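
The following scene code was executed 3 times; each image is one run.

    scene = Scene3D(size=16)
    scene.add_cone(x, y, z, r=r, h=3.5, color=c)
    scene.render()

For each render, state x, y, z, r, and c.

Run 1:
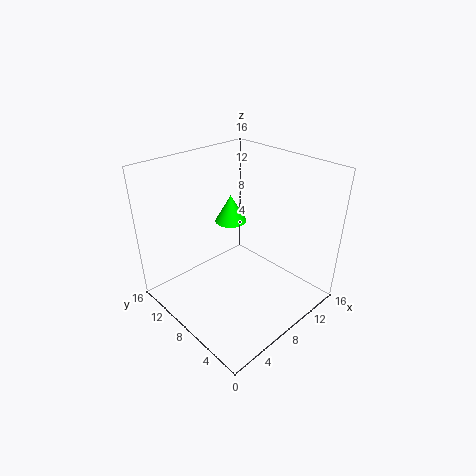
x = 11.5
y = 13
z = 7
r = 2
c = 'lime'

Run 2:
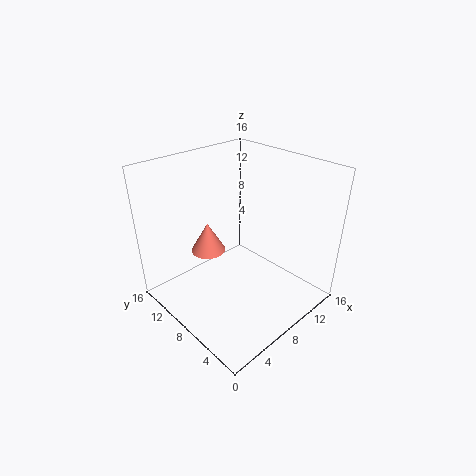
x = 6.5
y = 11.5
z = 5.5
r = 2
c = 'salmon'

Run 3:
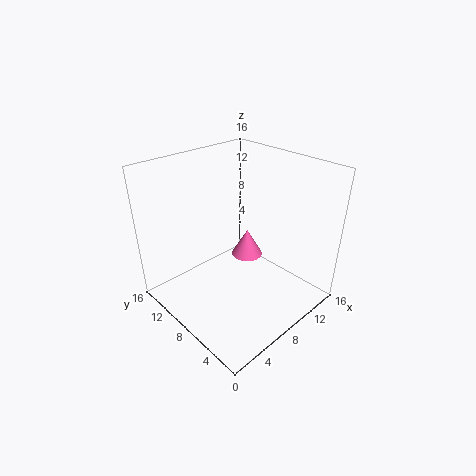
x = 12.5
y = 11
z = 2.5
r = 2
c = 'hotpink'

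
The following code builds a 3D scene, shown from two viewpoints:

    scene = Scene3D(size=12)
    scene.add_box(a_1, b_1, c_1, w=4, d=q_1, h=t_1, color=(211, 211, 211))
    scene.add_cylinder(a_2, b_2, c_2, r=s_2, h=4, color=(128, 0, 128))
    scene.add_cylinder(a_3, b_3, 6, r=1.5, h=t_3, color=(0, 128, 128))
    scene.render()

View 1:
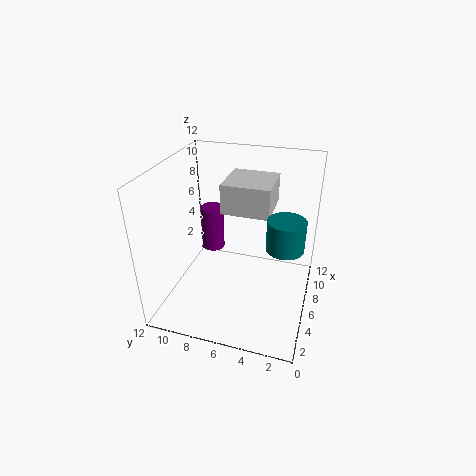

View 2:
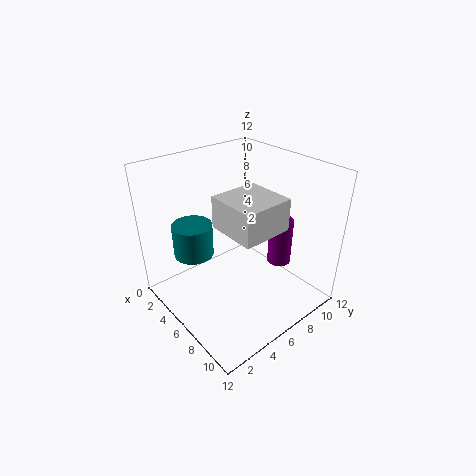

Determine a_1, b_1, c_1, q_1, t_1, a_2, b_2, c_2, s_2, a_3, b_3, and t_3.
a_1 = 6
b_1 = 3.5
c_1 = 8
q_1 = 4
t_1 = 2.5
a_2 = 8
b_2 = 9
c_2 = 3.5
s_2 = 1
a_3 = 5.5
b_3 = 2
t_3 = 2.5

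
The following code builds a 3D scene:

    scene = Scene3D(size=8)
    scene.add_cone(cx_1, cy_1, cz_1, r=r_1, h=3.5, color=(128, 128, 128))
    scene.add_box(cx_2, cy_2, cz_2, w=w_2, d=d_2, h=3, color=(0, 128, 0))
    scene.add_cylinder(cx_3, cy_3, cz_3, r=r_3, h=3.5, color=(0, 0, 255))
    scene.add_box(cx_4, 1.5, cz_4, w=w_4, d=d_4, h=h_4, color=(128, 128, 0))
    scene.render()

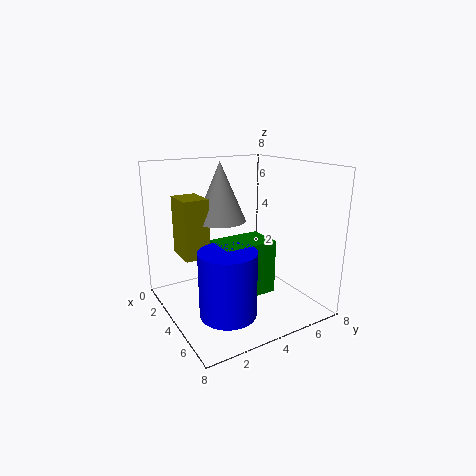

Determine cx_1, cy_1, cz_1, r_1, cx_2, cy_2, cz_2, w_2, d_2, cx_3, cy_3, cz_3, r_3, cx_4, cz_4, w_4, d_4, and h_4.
cx_1 = 2; cy_1 = 4; cz_1 = 4.5; r_1 = 1.5; cx_2 = 3.5; cy_2 = 2.5; cz_2 = 1; w_2 = 2; d_2 = 3; cx_3 = 5.5; cy_3 = 2.5; cz_3 = 0.5; r_3 = 1.5; cx_4 = 0.5; cz_4 = 2.5; w_4 = 2; d_4 = 1.5; h_4 = 3.5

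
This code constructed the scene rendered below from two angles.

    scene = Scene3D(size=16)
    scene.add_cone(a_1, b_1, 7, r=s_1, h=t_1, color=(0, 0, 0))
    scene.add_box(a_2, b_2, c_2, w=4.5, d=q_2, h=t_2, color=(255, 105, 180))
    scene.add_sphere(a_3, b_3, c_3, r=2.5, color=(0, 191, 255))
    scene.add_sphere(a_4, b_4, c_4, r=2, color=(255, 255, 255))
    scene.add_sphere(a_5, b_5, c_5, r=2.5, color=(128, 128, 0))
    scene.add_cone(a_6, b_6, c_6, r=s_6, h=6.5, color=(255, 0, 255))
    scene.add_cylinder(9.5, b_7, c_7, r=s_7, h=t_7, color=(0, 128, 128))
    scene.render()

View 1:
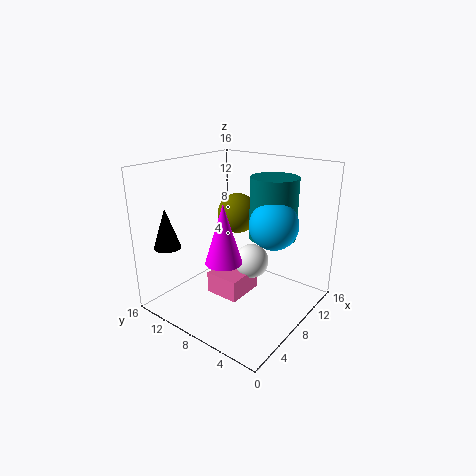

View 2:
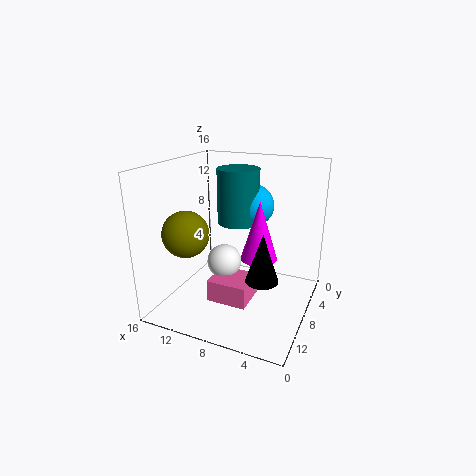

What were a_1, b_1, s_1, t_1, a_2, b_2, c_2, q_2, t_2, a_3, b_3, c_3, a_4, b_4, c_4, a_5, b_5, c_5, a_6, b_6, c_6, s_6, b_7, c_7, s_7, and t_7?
a_1 = 3; b_1 = 14; s_1 = 1.5; t_1 = 4.5; a_2 = 6; b_2 = 7; c_2 = 1; q_2 = 4; t_2 = 2.5; a_3 = 8; b_3 = 3.5; c_3 = 10.5; a_4 = 10; b_4 = 7.5; c_4 = 4.5; a_5 = 12.5; b_5 = 11.5; c_5 = 9; a_6 = 5.5; b_6 = 8; c_6 = 6; s_6 = 2; b_7 = 4.5; c_7 = 8.5; s_7 = 2.5; t_7 = 6.5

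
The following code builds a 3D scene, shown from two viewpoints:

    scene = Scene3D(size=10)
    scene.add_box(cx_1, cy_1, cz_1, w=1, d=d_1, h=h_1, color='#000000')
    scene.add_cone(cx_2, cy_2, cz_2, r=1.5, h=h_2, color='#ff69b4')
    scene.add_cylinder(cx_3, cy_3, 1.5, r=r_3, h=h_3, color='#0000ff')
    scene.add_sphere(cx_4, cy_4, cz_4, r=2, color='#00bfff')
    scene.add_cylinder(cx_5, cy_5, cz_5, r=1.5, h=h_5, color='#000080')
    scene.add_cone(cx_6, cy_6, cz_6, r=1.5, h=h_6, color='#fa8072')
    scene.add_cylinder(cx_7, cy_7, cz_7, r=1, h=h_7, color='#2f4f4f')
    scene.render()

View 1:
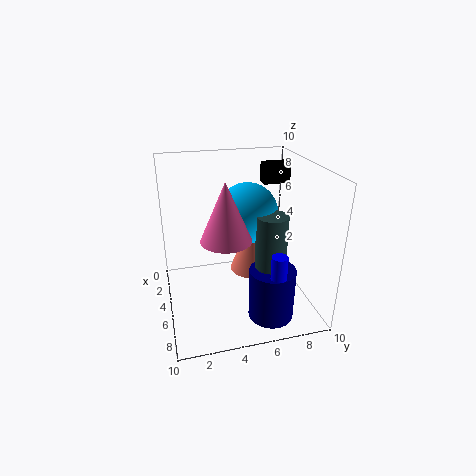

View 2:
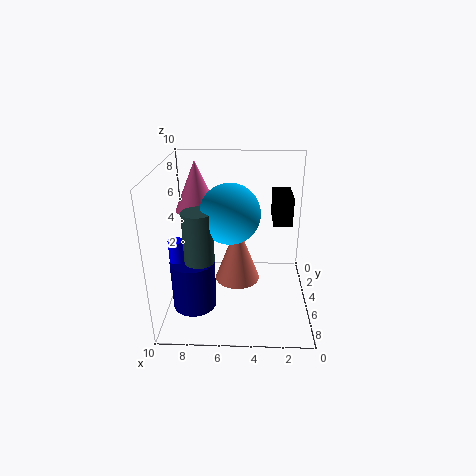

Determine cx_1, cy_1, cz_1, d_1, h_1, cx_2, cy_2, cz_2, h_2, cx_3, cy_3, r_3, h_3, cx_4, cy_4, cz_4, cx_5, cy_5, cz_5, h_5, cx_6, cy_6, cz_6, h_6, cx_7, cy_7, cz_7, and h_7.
cx_1 = 2
cy_1 = 7.5
cz_1 = 8
d_1 = 2
h_1 = 1.5
cx_2 = 8
cy_2 = 3.5
cz_2 = 6.5
h_2 = 3.5
cx_3 = 9
cy_3 = 6.5
r_3 = 0.5
h_3 = 4
cx_4 = 5.5
cy_4 = 5.5
cz_4 = 7
cx_5 = 8
cy_5 = 6.5
cz_5 = 0.5
h_5 = 3.5
cx_6 = 5
cy_6 = 6
cz_6 = 2.5
h_6 = 4
cx_7 = 7.5
cy_7 = 6.5
cz_7 = 3
h_7 = 4.5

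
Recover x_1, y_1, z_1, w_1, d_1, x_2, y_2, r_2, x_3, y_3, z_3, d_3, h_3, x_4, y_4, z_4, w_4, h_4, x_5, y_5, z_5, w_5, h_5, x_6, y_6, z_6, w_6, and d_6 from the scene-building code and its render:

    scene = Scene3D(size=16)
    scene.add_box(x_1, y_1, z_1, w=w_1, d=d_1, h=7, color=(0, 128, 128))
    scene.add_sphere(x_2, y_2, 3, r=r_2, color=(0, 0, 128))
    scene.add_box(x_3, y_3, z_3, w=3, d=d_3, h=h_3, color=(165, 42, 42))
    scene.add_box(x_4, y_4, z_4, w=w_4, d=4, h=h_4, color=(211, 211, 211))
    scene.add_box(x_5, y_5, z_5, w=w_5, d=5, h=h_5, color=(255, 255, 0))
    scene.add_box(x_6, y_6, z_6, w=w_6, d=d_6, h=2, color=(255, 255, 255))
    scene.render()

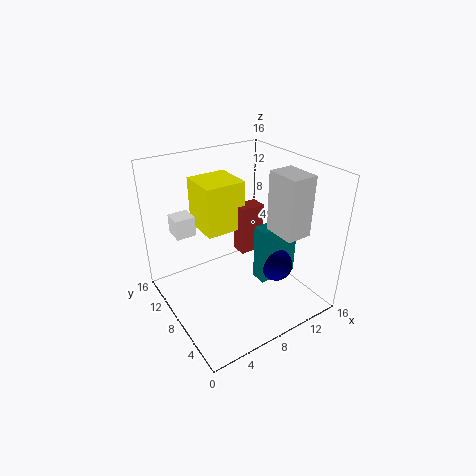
x_1 = 11
y_1 = 7
z_1 = 1
w_1 = 5
d_1 = 2
x_2 = 13
y_2 = 7
r_2 = 2
x_3 = 10
y_3 = 10
z_3 = 4
d_3 = 2
h_3 = 6
x_4 = 12
y_4 = 4
z_4 = 8
w_4 = 3
h_4 = 7
x_5 = 6
y_5 = 11
z_5 = 7
w_5 = 5
h_5 = 6
x_6 = 1
y_6 = 8
z_6 = 10
w_6 = 2
d_6 = 2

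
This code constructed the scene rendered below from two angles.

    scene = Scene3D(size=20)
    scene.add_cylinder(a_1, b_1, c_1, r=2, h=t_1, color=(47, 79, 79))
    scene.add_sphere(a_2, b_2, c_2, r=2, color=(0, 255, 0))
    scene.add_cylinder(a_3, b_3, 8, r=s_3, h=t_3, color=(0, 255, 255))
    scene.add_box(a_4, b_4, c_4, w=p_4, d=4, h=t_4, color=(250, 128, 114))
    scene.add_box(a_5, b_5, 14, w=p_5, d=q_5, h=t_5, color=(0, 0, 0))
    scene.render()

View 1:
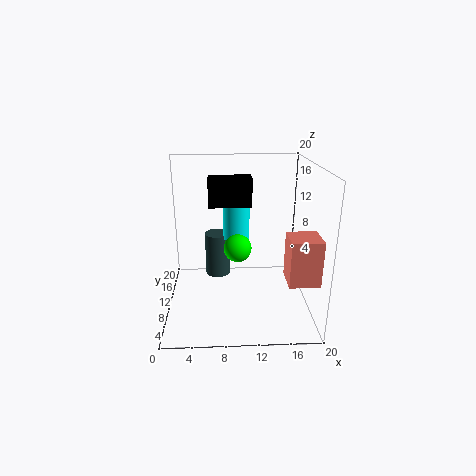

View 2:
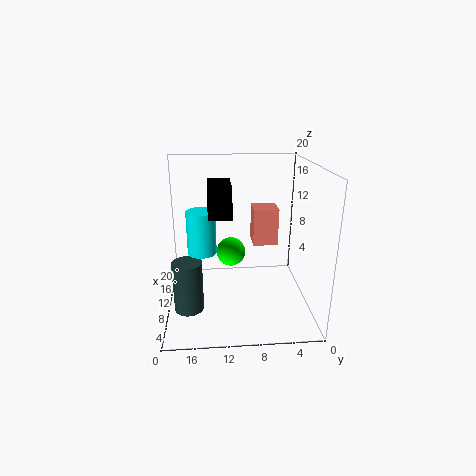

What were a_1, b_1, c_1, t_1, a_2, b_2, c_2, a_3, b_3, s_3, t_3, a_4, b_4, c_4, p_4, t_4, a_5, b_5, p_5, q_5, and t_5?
a_1 = 7; b_1 = 17; c_1 = 1; t_1 = 7; a_2 = 10; b_2 = 11; c_2 = 8; a_3 = 10; b_3 = 15; s_3 = 2; t_3 = 6; a_4 = 16; b_4 = 3; c_4 = 6; p_4 = 4; t_4 = 6; a_5 = 6; b_5 = 11; p_5 = 6; q_5 = 3; t_5 = 4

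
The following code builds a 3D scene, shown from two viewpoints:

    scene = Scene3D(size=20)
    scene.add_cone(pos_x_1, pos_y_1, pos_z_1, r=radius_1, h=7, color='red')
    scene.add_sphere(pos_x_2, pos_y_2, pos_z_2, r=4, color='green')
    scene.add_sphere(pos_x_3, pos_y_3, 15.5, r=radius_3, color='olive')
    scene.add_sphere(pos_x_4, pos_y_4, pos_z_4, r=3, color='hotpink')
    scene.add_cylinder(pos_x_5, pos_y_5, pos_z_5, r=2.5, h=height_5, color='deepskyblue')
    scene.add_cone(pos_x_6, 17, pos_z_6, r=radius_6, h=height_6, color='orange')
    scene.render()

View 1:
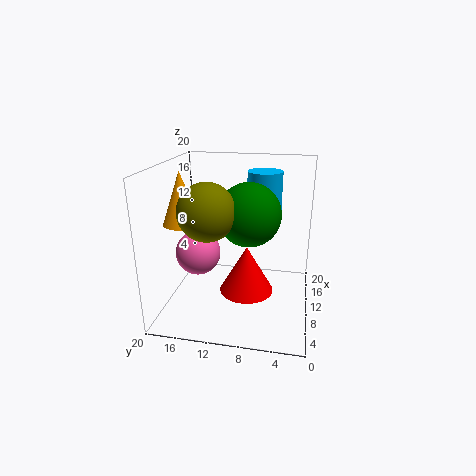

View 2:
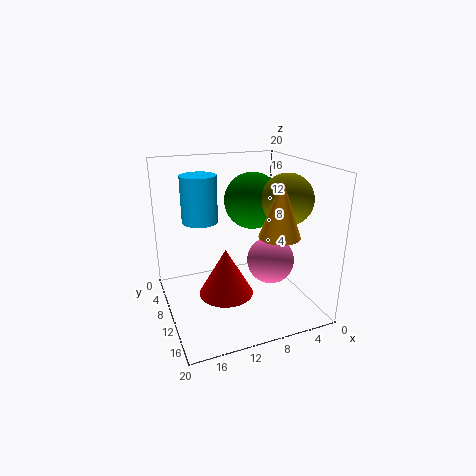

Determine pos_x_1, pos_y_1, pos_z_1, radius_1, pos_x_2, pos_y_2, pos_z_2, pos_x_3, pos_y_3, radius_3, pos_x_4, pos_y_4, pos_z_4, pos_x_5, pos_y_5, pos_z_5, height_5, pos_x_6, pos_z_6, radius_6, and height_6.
pos_x_1 = 11.5; pos_y_1 = 9; pos_z_1 = 1; radius_1 = 4; pos_x_2 = 7; pos_y_2 = 8; pos_z_2 = 14.5; pos_x_3 = 4; pos_y_3 = 12.5; radius_3 = 3.5; pos_x_4 = 7.5; pos_y_4 = 15; pos_z_4 = 8.5; pos_x_5 = 14.5; pos_y_5 = 7; pos_z_5 = 12; height_5 = 6.5; pos_x_6 = 7.5; pos_z_6 = 12.5; radius_6 = 2.5; height_6 = 7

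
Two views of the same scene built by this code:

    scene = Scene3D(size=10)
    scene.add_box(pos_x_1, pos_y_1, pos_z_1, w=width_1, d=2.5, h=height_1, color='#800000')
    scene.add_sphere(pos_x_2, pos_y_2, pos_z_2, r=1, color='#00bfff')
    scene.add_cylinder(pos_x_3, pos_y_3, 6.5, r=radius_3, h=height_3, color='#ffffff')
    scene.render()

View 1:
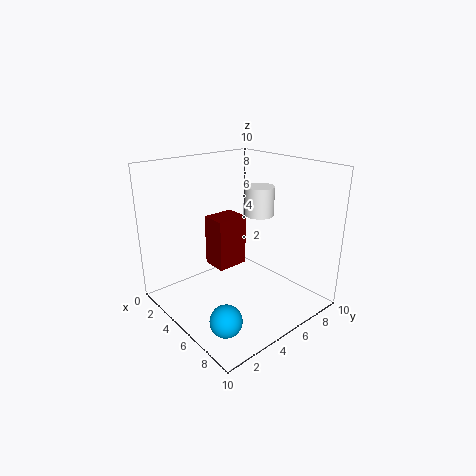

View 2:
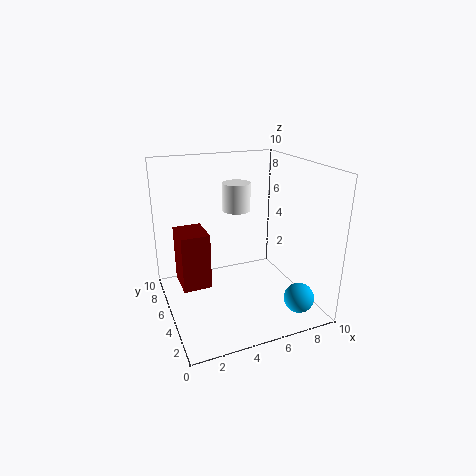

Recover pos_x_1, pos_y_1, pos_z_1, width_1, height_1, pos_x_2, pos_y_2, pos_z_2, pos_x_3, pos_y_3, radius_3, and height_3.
pos_x_1 = 1; pos_y_1 = 5; pos_z_1 = 1.5; width_1 = 2; height_1 = 4; pos_x_2 = 8; pos_y_2 = 1.5; pos_z_2 = 1.5; pos_x_3 = 5.5; pos_y_3 = 6.5; radius_3 = 1; height_3 = 2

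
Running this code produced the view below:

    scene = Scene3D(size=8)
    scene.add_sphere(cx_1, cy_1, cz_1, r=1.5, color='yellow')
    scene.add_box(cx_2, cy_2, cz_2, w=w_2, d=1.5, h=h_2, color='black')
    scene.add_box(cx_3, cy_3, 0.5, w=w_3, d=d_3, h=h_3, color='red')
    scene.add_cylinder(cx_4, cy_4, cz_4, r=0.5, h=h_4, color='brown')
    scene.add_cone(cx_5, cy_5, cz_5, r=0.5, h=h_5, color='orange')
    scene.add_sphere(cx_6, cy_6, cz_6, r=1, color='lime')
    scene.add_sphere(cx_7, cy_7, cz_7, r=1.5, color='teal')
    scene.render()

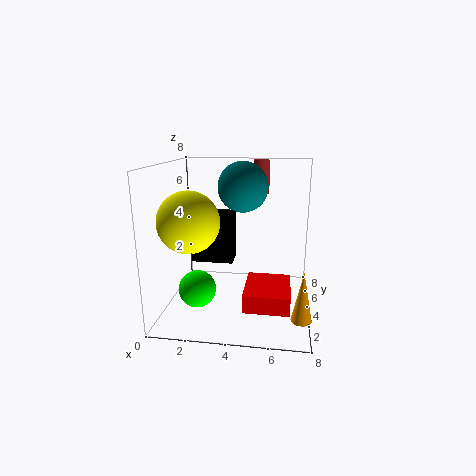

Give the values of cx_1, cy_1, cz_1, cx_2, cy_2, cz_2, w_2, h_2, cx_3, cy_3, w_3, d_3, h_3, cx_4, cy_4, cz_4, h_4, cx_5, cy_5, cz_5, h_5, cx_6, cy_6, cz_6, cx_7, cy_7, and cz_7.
cx_1 = 2; cy_1 = 1.5; cz_1 = 5.5; cx_2 = 1; cy_2 = 5; cz_2 = 2; w_2 = 2.5; h_2 = 3; cx_3 = 4.5; cy_3 = 2; w_3 = 2.5; d_3 = 3; h_3 = 1; cx_4 = 5; cy_4 = 7; cz_4 = 6; h_4 = 2; cx_5 = 7.5; cy_5 = 1; cz_5 = 1; h_5 = 2.5; cx_6 = 2; cy_6 = 2.5; cz_6 = 1.5; cx_7 = 4; cy_7 = 6; cz_7 = 6.5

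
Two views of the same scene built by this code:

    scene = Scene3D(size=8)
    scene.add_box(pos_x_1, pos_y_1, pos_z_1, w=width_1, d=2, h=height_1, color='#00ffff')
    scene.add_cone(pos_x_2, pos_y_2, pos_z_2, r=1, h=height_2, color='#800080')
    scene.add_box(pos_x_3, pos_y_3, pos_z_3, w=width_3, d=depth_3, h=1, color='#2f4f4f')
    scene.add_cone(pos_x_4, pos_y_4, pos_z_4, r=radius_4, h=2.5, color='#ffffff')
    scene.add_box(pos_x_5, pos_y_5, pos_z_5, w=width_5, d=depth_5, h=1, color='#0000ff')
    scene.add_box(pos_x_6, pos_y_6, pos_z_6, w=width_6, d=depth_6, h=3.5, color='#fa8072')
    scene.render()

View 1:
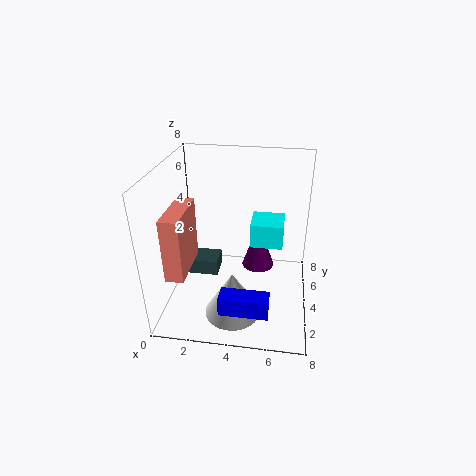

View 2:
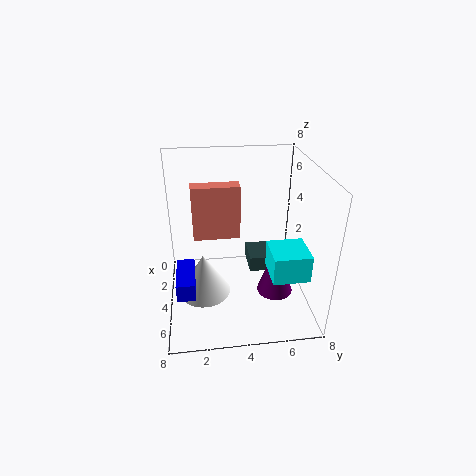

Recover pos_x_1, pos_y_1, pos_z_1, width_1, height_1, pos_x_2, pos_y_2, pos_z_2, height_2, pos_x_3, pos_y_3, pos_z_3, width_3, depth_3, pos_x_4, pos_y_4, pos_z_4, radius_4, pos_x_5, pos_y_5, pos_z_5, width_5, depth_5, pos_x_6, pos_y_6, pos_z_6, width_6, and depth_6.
pos_x_1 = 4.5, pos_y_1 = 5.5, pos_z_1 = 2.5, width_1 = 2, height_1 = 1.5, pos_x_2 = 5, pos_y_2 = 6, pos_z_2 = 1, height_2 = 3, pos_x_3 = 0.5, pos_y_3 = 5, pos_z_3 = 0.5, width_3 = 2, depth_3 = 1.5, pos_x_4 = 4, pos_y_4 = 2, pos_z_4 = 0.5, radius_4 = 1.5, pos_x_5 = 3.5, pos_y_5 = 0.5, pos_z_5 = 1.5, width_5 = 2.5, depth_5 = 1, pos_x_6 = 0.5, pos_y_6 = 1.5, pos_z_6 = 2.5, width_6 = 1, depth_6 = 3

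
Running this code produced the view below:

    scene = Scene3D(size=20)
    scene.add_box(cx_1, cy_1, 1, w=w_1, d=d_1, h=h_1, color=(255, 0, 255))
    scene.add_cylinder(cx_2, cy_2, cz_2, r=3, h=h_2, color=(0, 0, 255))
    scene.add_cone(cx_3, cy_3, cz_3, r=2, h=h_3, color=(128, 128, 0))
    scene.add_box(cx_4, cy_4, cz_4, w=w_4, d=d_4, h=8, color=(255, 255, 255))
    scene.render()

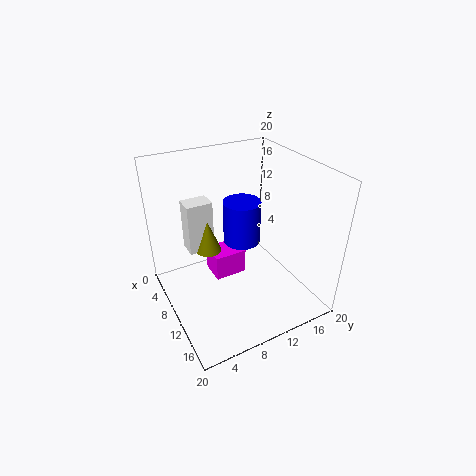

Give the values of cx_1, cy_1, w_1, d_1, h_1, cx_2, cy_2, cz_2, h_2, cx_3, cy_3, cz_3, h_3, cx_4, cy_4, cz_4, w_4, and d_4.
cx_1 = 3; cy_1 = 8; w_1 = 4; d_1 = 5; h_1 = 4; cx_2 = 4; cy_2 = 14; cz_2 = 5; h_2 = 7; cx_3 = 4; cy_3 = 8; cz_3 = 5; h_3 = 5; cx_4 = 1; cy_4 = 5; cz_4 = 5; w_4 = 3; d_4 = 4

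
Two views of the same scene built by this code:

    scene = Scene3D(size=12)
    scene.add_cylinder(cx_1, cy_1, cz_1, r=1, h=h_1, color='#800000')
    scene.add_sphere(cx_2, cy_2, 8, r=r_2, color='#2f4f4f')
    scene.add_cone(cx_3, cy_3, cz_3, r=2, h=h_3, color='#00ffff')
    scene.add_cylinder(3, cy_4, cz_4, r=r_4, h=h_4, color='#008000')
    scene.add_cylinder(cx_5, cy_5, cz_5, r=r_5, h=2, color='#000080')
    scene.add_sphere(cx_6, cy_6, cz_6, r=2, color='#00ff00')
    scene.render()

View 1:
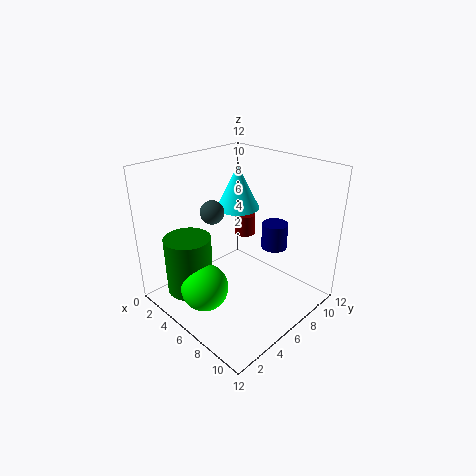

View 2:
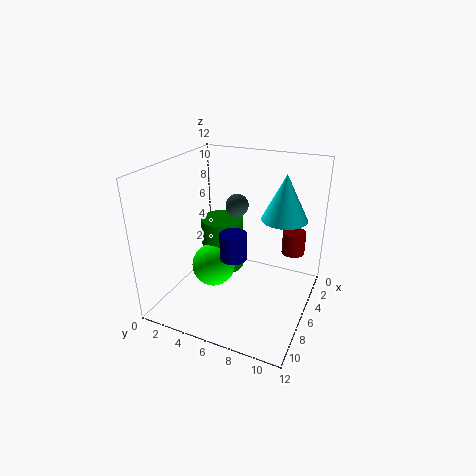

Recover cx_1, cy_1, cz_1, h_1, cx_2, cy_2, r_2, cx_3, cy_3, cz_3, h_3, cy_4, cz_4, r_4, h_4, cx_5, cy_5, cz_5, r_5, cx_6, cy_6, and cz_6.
cx_1 = 3
cy_1 = 10
cz_1 = 4
h_1 = 2
cx_2 = 4
cy_2 = 5
r_2 = 1
cx_3 = 3
cy_3 = 9
cz_3 = 7
h_3 = 4
cy_4 = 3
cz_4 = 1
r_4 = 2
h_4 = 5
cx_5 = 9
cy_5 = 7
cz_5 = 6
r_5 = 1
cx_6 = 5
cy_6 = 3
cz_6 = 2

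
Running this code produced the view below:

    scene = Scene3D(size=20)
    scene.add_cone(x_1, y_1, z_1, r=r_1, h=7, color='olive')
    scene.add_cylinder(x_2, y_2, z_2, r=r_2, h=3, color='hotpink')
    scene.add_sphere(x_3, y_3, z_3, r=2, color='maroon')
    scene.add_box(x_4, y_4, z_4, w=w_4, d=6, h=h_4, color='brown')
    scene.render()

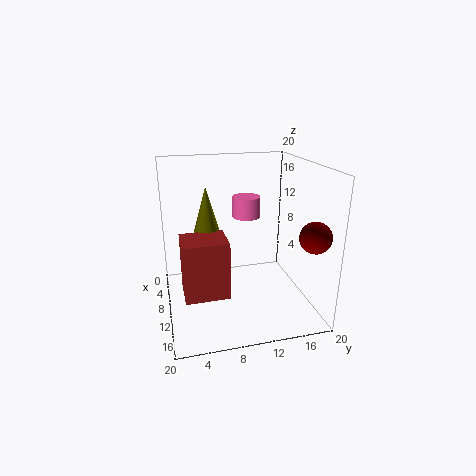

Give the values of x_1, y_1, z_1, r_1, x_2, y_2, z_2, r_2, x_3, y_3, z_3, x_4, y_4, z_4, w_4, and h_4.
x_1 = 8
y_1 = 6
z_1 = 10
r_1 = 2
x_2 = 7
y_2 = 12
z_2 = 12
r_2 = 2
x_3 = 17
y_3 = 18
z_3 = 12
x_4 = 9
y_4 = 2
z_4 = 3
w_4 = 5
h_4 = 8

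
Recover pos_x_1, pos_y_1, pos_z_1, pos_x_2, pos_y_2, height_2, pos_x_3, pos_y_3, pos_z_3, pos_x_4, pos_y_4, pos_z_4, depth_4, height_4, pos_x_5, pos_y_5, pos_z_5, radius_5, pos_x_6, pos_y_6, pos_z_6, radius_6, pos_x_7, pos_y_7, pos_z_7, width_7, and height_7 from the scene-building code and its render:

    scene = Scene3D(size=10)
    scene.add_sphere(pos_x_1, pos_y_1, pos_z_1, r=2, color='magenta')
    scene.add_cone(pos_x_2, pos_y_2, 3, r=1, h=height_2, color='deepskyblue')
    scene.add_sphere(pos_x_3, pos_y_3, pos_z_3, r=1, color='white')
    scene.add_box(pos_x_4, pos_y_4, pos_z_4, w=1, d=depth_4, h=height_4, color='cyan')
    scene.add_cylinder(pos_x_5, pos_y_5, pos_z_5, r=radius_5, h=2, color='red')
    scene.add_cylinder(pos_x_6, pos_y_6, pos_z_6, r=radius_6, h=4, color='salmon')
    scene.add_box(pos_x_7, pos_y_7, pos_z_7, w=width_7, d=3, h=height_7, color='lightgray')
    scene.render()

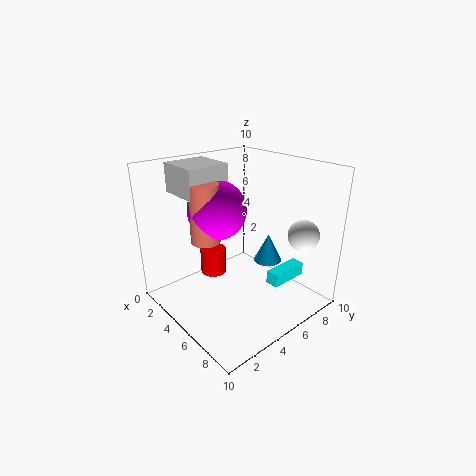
pos_x_1 = 4; pos_y_1 = 4; pos_z_1 = 7; pos_x_2 = 6; pos_y_2 = 7; height_2 = 2; pos_x_3 = 9; pos_y_3 = 7; pos_z_3 = 6; pos_x_4 = 6; pos_y_4 = 7; pos_z_4 = 1; depth_4 = 3; height_4 = 1; pos_x_5 = 2; pos_y_5 = 5; pos_z_5 = 1; radius_5 = 1; pos_x_6 = 4; pos_y_6 = 3; pos_z_6 = 5; radius_6 = 1; pos_x_7 = 1; pos_y_7 = 2; pos_z_7 = 8; width_7 = 3; height_7 = 2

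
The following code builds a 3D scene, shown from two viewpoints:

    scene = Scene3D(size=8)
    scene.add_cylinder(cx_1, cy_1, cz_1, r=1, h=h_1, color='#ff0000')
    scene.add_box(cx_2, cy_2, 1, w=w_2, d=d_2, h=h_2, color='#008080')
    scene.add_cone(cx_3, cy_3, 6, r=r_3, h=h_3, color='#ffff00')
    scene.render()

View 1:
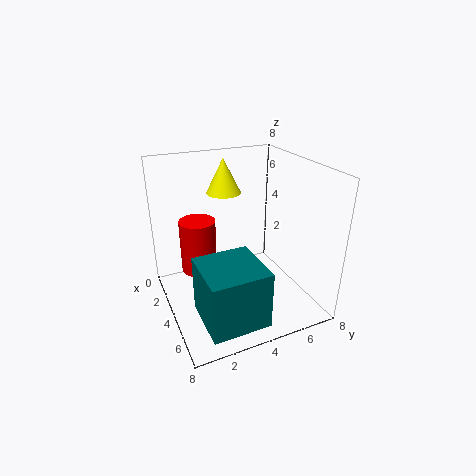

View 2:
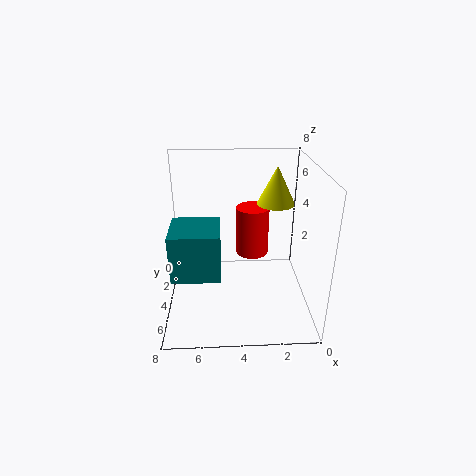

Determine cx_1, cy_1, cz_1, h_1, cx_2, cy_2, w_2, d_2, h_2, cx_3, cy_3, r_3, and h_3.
cx_1 = 3
cy_1 = 2
cz_1 = 2
h_1 = 3
cx_2 = 5
cy_2 = 1
w_2 = 3
d_2 = 3
h_2 = 3
cx_3 = 2
cy_3 = 4
r_3 = 1
h_3 = 2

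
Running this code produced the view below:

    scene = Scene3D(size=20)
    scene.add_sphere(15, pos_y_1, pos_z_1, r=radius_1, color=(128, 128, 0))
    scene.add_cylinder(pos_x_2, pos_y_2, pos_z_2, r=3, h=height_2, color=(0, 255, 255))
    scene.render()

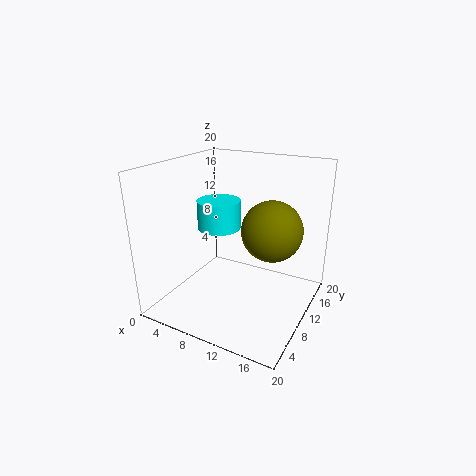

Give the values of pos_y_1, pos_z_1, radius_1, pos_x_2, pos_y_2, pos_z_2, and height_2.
pos_y_1 = 10; pos_z_1 = 12; radius_1 = 4; pos_x_2 = 7; pos_y_2 = 10; pos_z_2 = 11; height_2 = 4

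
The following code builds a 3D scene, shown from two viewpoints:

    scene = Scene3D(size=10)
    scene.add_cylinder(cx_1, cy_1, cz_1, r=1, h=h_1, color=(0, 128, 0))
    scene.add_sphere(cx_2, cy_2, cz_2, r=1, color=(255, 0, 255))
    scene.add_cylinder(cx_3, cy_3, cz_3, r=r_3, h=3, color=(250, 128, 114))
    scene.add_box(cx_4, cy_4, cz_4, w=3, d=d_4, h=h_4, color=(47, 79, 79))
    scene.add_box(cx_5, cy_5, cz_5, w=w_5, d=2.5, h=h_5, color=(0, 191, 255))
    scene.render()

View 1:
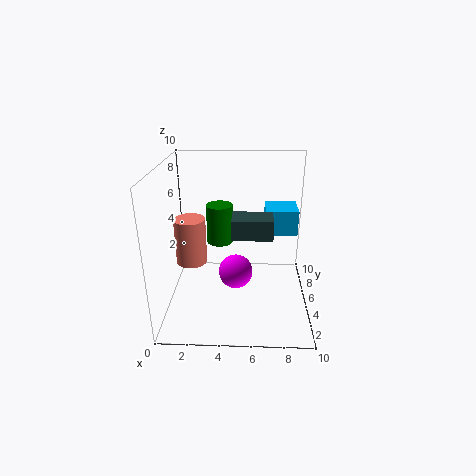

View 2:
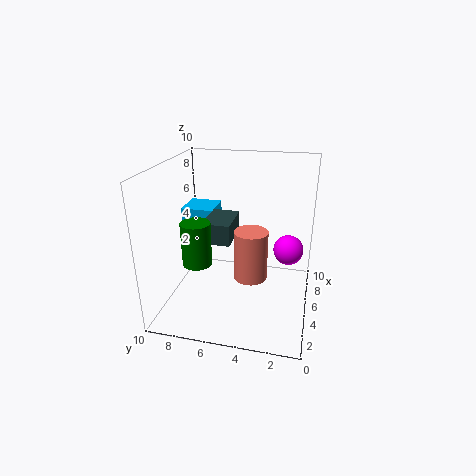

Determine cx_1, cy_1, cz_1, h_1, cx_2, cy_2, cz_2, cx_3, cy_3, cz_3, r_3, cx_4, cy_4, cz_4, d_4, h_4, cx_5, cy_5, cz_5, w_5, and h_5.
cx_1 = 3.5
cy_1 = 7.5
cz_1 = 3.5
h_1 = 3
cx_2 = 5
cy_2 = 1.5
cz_2 = 4.5
cx_3 = 2
cy_3 = 3.5
cz_3 = 4
r_3 = 1
cx_4 = 4.5
cy_4 = 5.5
cz_4 = 4.5
d_4 = 2
h_4 = 1.5
cx_5 = 7
cy_5 = 7.5
cz_5 = 4
w_5 = 2.5
h_5 = 2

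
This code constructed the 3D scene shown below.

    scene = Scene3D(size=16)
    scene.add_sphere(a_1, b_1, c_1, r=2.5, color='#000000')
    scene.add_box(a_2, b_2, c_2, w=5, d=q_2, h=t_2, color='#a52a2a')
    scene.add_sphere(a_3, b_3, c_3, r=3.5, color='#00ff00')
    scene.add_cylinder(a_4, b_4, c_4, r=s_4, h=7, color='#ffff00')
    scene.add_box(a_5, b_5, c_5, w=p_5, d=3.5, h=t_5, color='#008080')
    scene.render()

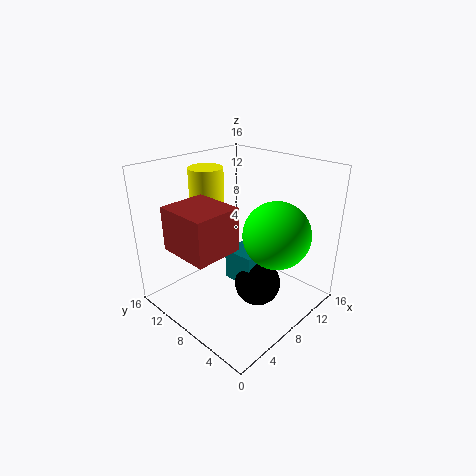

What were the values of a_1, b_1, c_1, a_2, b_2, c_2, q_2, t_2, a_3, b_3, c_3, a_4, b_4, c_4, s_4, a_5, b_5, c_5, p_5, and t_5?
a_1 = 8
b_1 = 5
c_1 = 3.5
a_2 = 0.5
b_2 = 5.5
c_2 = 8.5
q_2 = 5.5
t_2 = 4.5
a_3 = 9
b_3 = 3.5
c_3 = 9.5
a_4 = 8
b_4 = 13
c_4 = 8
s_4 = 2
a_5 = 6.5
b_5 = 5
c_5 = 3.5
p_5 = 3.5
t_5 = 3.5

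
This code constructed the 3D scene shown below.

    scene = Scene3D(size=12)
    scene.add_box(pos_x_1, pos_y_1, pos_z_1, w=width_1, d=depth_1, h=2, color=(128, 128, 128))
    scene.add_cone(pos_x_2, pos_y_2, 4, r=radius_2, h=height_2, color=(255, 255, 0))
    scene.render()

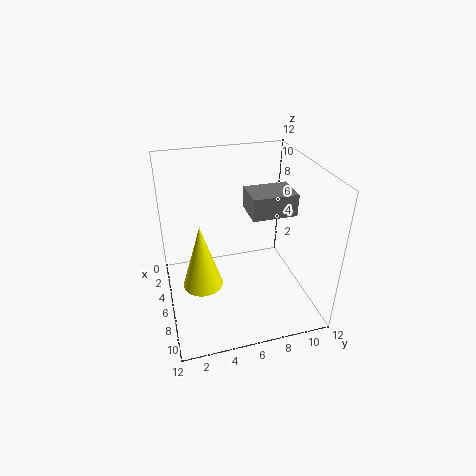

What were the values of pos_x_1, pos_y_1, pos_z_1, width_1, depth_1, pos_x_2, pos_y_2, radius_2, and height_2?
pos_x_1 = 2.5
pos_y_1 = 7.5
pos_z_1 = 7
width_1 = 3
depth_1 = 4
pos_x_2 = 8.5
pos_y_2 = 2.5
radius_2 = 1.5
height_2 = 5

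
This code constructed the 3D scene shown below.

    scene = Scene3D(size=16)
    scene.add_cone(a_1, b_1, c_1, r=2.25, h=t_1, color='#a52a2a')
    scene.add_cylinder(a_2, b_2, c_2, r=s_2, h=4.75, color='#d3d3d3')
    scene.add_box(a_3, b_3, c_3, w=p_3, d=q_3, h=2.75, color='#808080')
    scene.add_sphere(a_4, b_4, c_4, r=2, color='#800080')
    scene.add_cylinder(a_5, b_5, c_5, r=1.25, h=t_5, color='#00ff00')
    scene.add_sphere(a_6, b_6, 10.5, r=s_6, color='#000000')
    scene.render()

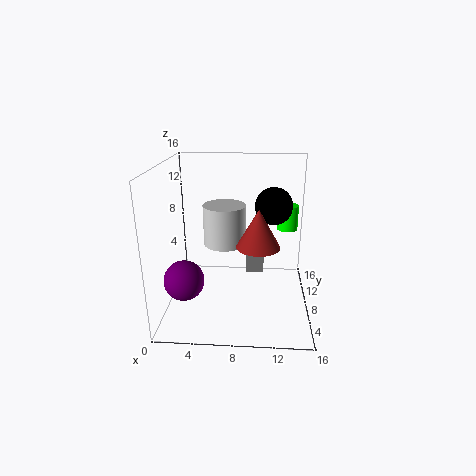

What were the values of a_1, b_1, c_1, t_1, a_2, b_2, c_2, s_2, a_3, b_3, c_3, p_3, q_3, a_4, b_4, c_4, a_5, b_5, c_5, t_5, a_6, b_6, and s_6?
a_1 = 10.25
b_1 = 5.25
c_1 = 8.25
t_1 = 4
a_2 = 6.25
b_2 = 10.5
c_2 = 6.25
s_2 = 2.5
a_3 = 8.75
b_3 = 12
c_3 = 1.5
p_3 = 2.25
q_3 = 3.25
a_4 = 3
b_4 = 2.75
c_4 = 5.5
a_5 = 13.75
b_5 = 12.5
c_5 = 7.5
t_5 = 3
a_6 = 12
b_6 = 12
s_6 = 2.25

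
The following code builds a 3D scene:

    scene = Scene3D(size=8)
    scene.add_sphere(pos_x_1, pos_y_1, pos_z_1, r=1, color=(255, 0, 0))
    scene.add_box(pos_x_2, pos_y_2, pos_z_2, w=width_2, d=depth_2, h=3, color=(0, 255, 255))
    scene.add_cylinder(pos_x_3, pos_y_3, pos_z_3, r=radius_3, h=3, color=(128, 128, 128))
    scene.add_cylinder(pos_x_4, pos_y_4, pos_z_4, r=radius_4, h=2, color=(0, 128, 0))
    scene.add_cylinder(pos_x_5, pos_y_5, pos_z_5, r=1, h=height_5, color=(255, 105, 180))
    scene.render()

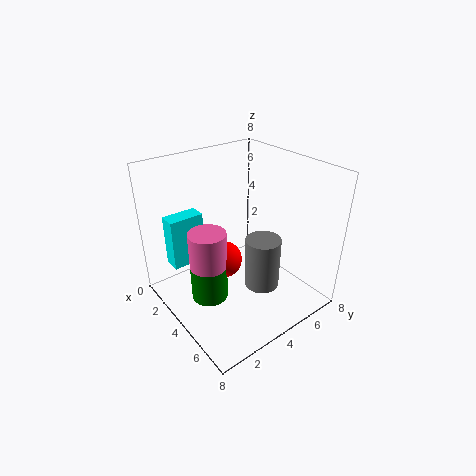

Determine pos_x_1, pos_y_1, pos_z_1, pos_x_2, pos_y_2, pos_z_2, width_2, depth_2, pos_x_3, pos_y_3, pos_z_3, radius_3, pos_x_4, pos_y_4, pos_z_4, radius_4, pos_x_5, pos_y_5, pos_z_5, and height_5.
pos_x_1 = 4, pos_y_1 = 3, pos_z_1 = 3, pos_x_2 = 1, pos_y_2 = 1, pos_z_2 = 2, width_2 = 1, depth_2 = 2, pos_x_3 = 5, pos_y_3 = 5, pos_z_3 = 1, radius_3 = 1, pos_x_4 = 4, pos_y_4 = 2, pos_z_4 = 1, radius_4 = 1, pos_x_5 = 4, pos_y_5 = 2, pos_z_5 = 3, height_5 = 2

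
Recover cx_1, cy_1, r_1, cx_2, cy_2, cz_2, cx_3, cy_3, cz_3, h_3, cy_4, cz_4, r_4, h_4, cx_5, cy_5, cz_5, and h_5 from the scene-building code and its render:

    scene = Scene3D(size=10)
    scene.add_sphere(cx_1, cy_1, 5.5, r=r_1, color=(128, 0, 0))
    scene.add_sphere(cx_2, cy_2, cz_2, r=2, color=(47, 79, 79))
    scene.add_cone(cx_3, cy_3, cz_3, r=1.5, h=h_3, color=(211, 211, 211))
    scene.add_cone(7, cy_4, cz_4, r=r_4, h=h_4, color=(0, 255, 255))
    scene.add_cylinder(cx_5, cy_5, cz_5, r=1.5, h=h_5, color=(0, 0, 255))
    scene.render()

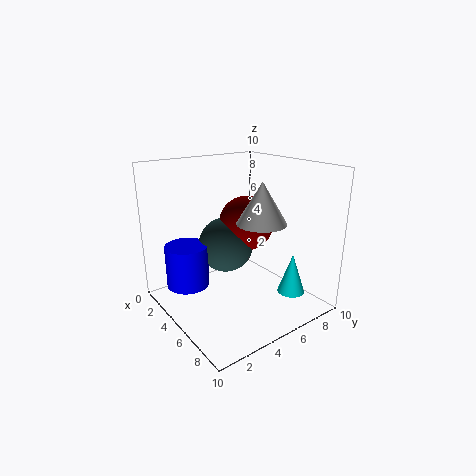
cx_1 = 4
cy_1 = 6.5
r_1 = 2
cx_2 = 3.5
cy_2 = 5
cz_2 = 4
cx_3 = 8
cy_3 = 4.5
cz_3 = 7
h_3 = 2.5
cy_4 = 8.5
cz_4 = 0.5
r_4 = 1
h_4 = 3
cx_5 = 3
cy_5 = 2
cz_5 = 1.5
h_5 = 3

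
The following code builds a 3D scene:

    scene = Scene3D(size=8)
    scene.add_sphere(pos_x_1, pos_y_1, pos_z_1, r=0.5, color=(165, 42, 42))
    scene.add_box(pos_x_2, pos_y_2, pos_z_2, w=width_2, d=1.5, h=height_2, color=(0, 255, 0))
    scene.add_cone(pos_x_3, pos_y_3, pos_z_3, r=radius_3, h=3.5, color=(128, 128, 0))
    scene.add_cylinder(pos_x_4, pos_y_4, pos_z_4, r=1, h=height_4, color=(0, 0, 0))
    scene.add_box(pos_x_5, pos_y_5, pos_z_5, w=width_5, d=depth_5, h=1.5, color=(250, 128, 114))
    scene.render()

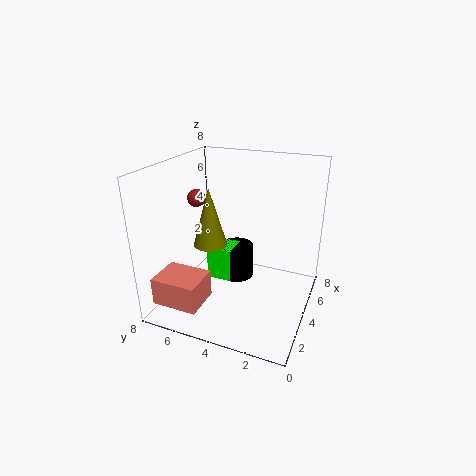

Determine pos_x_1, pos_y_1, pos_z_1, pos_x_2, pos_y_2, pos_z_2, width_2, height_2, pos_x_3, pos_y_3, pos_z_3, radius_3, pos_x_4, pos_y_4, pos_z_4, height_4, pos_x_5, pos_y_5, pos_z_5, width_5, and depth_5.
pos_x_1 = 4
pos_y_1 = 6.5
pos_z_1 = 6
pos_x_2 = 4
pos_y_2 = 4.5
pos_z_2 = 1
width_2 = 1.5
height_2 = 2
pos_x_3 = 4.5
pos_y_3 = 6
pos_z_3 = 3
radius_3 = 1
pos_x_4 = 5
pos_y_4 = 4.5
pos_z_4 = 1
height_4 = 2
pos_x_5 = 0.5
pos_y_5 = 5
pos_z_5 = 1
width_5 = 2
depth_5 = 2.5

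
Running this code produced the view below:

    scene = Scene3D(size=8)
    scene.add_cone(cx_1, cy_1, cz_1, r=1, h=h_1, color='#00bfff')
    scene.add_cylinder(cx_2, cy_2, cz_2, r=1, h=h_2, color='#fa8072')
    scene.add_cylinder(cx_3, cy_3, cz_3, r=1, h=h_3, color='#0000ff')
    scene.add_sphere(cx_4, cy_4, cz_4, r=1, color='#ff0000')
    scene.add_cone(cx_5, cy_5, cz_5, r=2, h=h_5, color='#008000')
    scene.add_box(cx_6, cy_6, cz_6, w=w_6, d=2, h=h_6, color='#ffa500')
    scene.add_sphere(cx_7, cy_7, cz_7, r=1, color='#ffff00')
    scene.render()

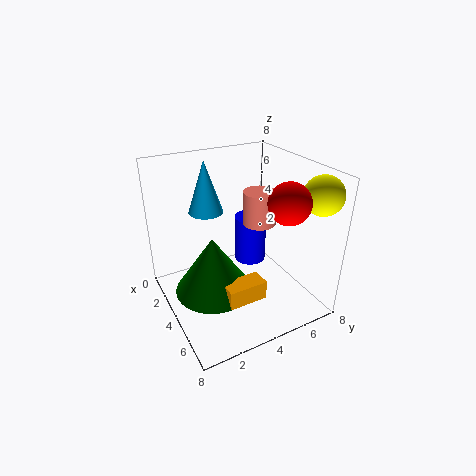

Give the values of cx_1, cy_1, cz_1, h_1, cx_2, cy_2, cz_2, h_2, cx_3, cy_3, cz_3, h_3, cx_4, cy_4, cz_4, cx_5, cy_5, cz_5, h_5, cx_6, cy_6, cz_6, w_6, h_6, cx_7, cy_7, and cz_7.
cx_1 = 2, cy_1 = 3, cz_1 = 5, h_1 = 3, cx_2 = 3, cy_2 = 6, cz_2 = 4, h_2 = 2, cx_3 = 2, cy_3 = 6, cz_3 = 1, h_3 = 3, cx_4 = 7, cy_4 = 5, cz_4 = 7, cx_5 = 5, cy_5 = 2, cz_5 = 2, h_5 = 3, cx_6 = 6, cy_6 = 2, cz_6 = 2, w_6 = 1, h_6 = 1, cx_7 = 7, cy_7 = 7, cz_7 = 7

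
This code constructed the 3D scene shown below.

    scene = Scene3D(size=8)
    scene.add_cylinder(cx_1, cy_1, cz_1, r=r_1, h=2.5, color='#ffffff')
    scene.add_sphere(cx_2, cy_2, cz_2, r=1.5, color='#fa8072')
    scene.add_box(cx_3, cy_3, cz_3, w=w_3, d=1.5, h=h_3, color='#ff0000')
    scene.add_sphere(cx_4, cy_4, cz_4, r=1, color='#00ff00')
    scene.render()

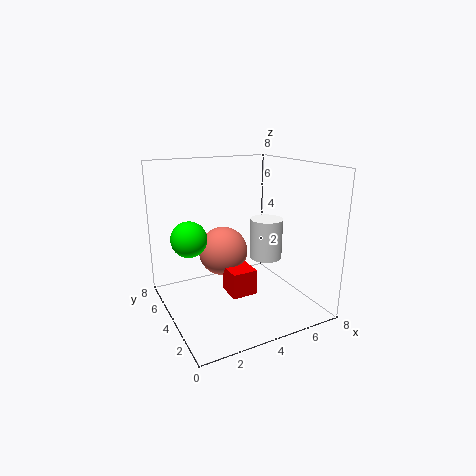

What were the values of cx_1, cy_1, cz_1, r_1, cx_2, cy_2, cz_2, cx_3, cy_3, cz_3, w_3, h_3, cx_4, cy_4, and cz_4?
cx_1 = 6.5
cy_1 = 5
cz_1 = 2
r_1 = 1
cx_2 = 4
cy_2 = 6
cz_2 = 2.5
cx_3 = 3.5
cy_3 = 3.5
cz_3 = 0.5
w_3 = 1.5
h_3 = 1.5
cx_4 = 1.5
cy_4 = 5
cz_4 = 4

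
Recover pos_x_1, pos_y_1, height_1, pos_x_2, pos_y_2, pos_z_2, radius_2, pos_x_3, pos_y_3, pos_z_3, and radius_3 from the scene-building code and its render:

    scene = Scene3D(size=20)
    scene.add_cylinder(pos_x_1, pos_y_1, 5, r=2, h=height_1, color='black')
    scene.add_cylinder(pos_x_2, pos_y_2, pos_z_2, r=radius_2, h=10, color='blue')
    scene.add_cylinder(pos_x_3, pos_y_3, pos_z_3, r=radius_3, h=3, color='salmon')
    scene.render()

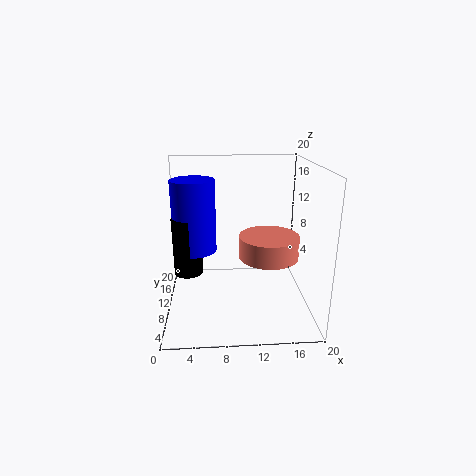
pos_x_1 = 3, pos_y_1 = 10, height_1 = 8, pos_x_2 = 4, pos_y_2 = 11, pos_z_2 = 8, radius_2 = 3, pos_x_3 = 14, pos_y_3 = 8, pos_z_3 = 8, radius_3 = 4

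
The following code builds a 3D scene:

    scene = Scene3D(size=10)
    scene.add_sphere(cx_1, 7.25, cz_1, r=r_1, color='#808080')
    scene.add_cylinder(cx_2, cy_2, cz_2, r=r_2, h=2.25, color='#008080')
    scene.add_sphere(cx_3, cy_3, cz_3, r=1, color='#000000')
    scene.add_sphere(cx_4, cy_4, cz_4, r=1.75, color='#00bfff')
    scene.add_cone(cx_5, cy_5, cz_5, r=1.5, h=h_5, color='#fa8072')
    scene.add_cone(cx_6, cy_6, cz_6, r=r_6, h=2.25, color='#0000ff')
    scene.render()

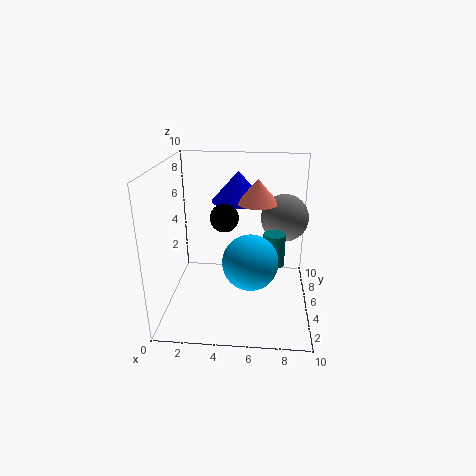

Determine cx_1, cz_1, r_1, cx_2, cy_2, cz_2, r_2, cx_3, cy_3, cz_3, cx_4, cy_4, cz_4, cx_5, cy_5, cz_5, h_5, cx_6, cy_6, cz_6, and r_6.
cx_1 = 8.25
cz_1 = 5.75
r_1 = 1.75
cx_2 = 7.5
cy_2 = 4.75
cz_2 = 3.25
r_2 = 0.75
cx_3 = 4
cy_3 = 5.5
cz_3 = 6.25
cx_4 = 6
cy_4 = 2.5
cz_4 = 4.5
cx_5 = 6.25
cy_5 = 6.75
cz_5 = 7
h_5 = 1.75
cx_6 = 4.75
cy_6 = 8
cz_6 = 6.75
r_6 = 2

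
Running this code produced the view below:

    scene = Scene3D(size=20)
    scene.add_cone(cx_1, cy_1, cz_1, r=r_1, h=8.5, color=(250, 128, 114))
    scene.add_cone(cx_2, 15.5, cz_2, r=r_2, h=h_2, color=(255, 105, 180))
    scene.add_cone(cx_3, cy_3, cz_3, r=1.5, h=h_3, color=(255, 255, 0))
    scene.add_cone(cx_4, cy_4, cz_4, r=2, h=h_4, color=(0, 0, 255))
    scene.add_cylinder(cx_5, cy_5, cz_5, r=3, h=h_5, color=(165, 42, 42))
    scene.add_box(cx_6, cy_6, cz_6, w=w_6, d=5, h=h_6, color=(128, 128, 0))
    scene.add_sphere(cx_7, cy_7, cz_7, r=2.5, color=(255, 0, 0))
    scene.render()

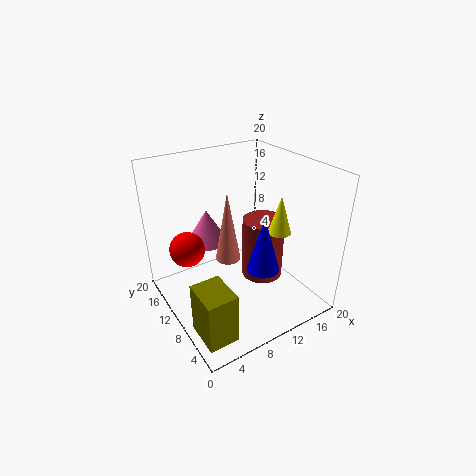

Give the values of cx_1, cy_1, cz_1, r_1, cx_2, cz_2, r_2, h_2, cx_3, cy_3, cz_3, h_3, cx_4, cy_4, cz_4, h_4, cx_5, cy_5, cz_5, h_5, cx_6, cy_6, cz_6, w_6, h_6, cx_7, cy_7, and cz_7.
cx_1 = 6, cy_1 = 6, cz_1 = 10.5, r_1 = 1.5, cx_2 = 8, cz_2 = 7.5, r_2 = 3, h_2 = 5, cx_3 = 13.5, cy_3 = 5.5, cz_3 = 12, h_3 = 5, cx_4 = 9.5, cy_4 = 3.5, cz_4 = 9, h_4 = 7, cx_5 = 14, cy_5 = 9.5, cz_5 = 3, h_5 = 9, cx_6 = 1, cy_6 = 2, cz_6 = 0.5, w_6 = 4, h_6 = 7, cx_7 = 4, cy_7 = 14, cz_7 = 8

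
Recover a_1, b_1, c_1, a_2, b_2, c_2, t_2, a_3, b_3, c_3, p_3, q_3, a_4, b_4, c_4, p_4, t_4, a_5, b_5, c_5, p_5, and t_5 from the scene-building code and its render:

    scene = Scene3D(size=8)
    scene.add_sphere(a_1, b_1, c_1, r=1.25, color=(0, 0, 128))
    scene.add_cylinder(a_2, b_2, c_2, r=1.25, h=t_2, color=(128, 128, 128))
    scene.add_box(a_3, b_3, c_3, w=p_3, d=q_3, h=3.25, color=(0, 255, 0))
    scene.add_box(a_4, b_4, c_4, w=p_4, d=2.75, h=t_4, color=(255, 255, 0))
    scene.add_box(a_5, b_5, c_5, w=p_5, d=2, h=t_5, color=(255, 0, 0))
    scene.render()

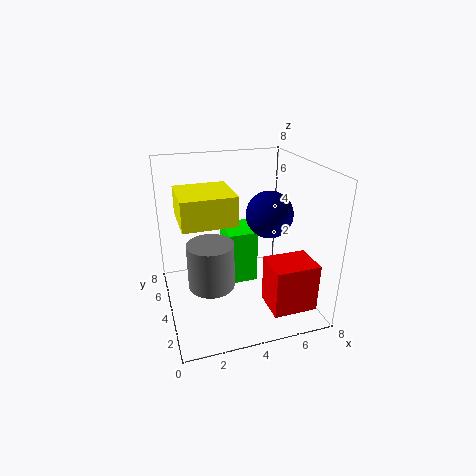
a_1 = 5.5
b_1 = 3.25
c_1 = 5.5
a_2 = 2.25
b_2 = 3.25
c_2 = 1.75
t_2 = 2.5
a_3 = 3.75
b_3 = 4.75
c_3 = 0.5
p_3 = 1.75
q_3 = 2.25
a_4 = 0.75
b_4 = 2.25
c_4 = 5.5
p_4 = 2.75
t_4 = 1.5
a_5 = 5.25
b_5 = 1.25
c_5 = 0.25
p_5 = 2.5
t_5 = 2.75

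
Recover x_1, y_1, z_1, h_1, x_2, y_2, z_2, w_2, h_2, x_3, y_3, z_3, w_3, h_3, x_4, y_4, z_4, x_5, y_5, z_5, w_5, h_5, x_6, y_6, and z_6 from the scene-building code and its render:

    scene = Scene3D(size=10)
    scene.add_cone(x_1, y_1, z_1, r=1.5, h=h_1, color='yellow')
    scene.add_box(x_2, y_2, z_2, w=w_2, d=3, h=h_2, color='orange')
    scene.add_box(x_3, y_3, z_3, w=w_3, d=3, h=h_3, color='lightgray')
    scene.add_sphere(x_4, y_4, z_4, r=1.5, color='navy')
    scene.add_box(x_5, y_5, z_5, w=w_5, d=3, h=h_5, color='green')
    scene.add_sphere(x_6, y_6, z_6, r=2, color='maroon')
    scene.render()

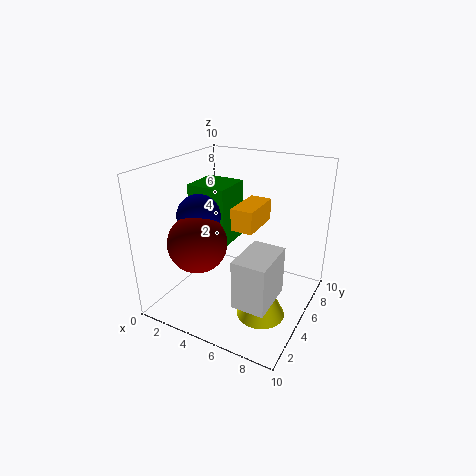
x_1 = 8; y_1 = 2.5; z_1 = 1.5; h_1 = 3; x_2 = 5; y_2 = 4; z_2 = 6; w_2 = 1.5; h_2 = 1.5; x_3 = 7; y_3 = 0.5; z_3 = 3; w_3 = 2; h_3 = 3; x_4 = 2.5; y_4 = 4; z_4 = 6.5; x_5 = 0.5; y_5 = 5.5; z_5 = 3.5; w_5 = 3; h_5 = 4.5; x_6 = 3; y_6 = 3; z_6 = 5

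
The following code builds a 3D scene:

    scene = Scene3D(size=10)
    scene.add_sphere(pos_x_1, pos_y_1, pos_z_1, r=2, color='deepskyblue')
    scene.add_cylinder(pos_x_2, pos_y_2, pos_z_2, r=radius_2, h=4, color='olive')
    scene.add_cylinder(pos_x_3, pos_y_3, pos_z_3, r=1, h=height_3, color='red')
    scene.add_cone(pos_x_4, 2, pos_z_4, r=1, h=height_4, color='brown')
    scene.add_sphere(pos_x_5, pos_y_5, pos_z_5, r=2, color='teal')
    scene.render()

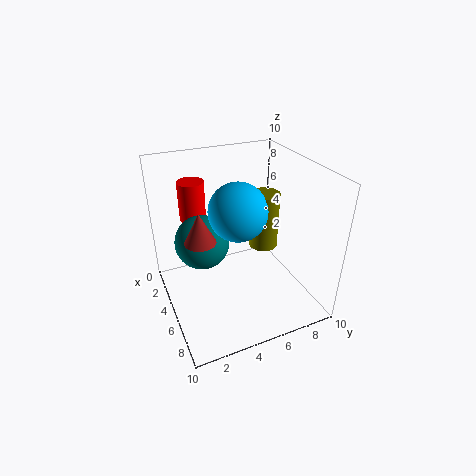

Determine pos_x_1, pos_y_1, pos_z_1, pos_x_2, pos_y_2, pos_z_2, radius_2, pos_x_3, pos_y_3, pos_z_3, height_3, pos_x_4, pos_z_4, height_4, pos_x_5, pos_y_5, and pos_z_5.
pos_x_1 = 5, pos_y_1 = 5, pos_z_1 = 7, pos_x_2 = 5, pos_y_2 = 7, pos_z_2 = 4, radius_2 = 1, pos_x_3 = 1, pos_y_3 = 3, pos_z_3 = 5, height_3 = 3, pos_x_4 = 6, pos_z_4 = 6, height_4 = 2, pos_x_5 = 3, pos_y_5 = 3, pos_z_5 = 4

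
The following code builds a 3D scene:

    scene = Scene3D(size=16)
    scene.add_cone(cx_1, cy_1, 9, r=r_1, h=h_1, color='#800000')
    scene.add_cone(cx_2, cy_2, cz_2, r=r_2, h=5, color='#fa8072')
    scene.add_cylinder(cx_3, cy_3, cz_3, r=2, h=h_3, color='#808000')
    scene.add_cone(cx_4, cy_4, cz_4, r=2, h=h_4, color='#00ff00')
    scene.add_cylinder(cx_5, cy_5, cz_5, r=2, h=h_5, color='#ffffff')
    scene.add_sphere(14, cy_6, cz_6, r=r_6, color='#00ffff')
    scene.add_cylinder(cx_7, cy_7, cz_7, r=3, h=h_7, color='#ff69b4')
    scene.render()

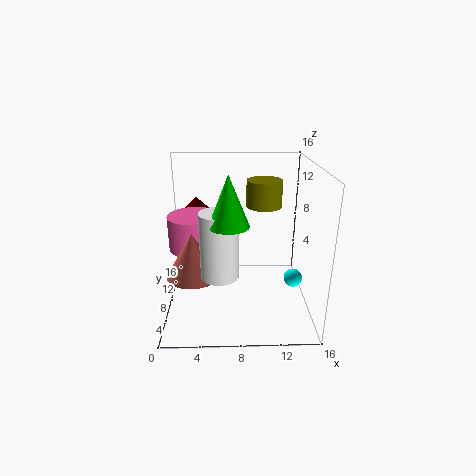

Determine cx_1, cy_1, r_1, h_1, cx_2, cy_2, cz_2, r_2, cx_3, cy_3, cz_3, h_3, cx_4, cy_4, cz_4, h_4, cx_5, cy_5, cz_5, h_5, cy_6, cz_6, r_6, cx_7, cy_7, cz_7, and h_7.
cx_1 = 3, cy_1 = 14, r_1 = 2, h_1 = 2, cx_2 = 3, cy_2 = 7, cz_2 = 4, r_2 = 3, cx_3 = 11, cy_3 = 10, cz_3 = 11, h_3 = 3, cx_4 = 7, cy_4 = 4, cz_4 = 11, h_4 = 5, cx_5 = 6, cy_5 = 5, cz_5 = 5, h_5 = 7, cy_6 = 6, cz_6 = 4, r_6 = 1, cx_7 = 3, cy_7 = 10, cz_7 = 6, h_7 = 4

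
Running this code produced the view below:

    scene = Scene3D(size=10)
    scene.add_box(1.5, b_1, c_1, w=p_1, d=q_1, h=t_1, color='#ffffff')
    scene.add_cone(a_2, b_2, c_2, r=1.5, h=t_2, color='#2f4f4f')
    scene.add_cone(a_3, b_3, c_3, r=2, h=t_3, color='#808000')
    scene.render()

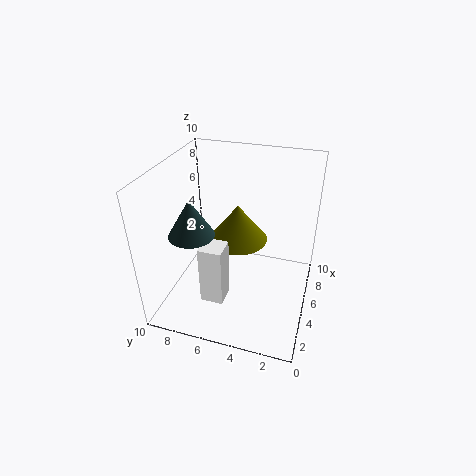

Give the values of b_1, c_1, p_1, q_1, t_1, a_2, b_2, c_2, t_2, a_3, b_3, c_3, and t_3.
b_1 = 5
c_1 = 2
p_1 = 1.5
q_1 = 1.5
t_1 = 4
a_2 = 3
b_2 = 7.5
c_2 = 6
t_2 = 2.5
a_3 = 5
b_3 = 5
c_3 = 5
t_3 = 2.5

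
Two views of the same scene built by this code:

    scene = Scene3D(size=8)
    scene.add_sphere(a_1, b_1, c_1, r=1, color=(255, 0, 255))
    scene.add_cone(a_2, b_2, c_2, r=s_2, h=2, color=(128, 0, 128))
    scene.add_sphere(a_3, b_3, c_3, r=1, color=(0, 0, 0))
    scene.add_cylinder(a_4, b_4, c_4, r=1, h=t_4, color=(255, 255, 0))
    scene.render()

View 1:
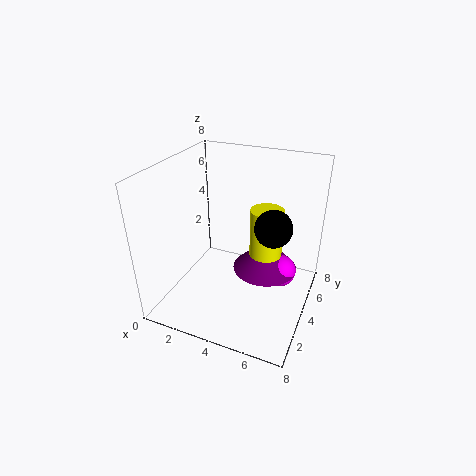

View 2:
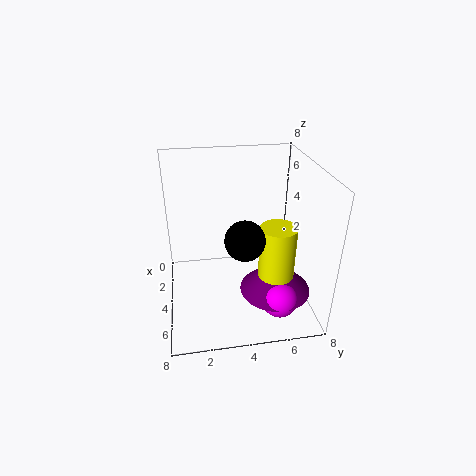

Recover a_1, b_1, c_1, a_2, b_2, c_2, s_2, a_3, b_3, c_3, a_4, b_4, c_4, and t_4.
a_1 = 6; b_1 = 6; c_1 = 1; a_2 = 5; b_2 = 6; c_2 = 1; s_2 = 2; a_3 = 6; b_3 = 4; c_3 = 5; a_4 = 5; b_4 = 6; c_4 = 1; t_4 = 4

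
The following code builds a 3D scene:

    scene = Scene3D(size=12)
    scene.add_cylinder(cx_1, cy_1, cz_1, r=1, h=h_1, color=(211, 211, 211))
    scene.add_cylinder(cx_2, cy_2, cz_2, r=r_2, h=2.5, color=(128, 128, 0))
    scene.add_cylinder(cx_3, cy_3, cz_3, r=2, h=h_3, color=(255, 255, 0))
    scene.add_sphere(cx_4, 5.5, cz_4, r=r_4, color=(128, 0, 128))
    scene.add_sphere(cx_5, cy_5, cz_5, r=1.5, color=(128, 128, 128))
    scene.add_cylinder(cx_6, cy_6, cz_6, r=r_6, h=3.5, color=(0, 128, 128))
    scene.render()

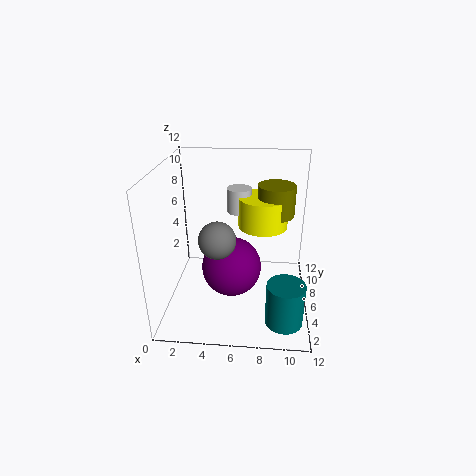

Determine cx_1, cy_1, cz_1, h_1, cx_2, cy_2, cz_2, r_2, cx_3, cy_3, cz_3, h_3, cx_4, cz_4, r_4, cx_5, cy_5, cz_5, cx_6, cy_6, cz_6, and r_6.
cx_1 = 6
cy_1 = 7
cz_1 = 8
h_1 = 2
cx_2 = 9
cy_2 = 6.5
cz_2 = 8
r_2 = 1.5
cx_3 = 8
cy_3 = 6.5
cz_3 = 7
h_3 = 2.5
cx_4 = 5.5
cz_4 = 3.5
r_4 = 2.5
cx_5 = 4.5
cy_5 = 4.5
cz_5 = 6.5
cx_6 = 10
cy_6 = 2.5
cz_6 = 0.5
r_6 = 1.5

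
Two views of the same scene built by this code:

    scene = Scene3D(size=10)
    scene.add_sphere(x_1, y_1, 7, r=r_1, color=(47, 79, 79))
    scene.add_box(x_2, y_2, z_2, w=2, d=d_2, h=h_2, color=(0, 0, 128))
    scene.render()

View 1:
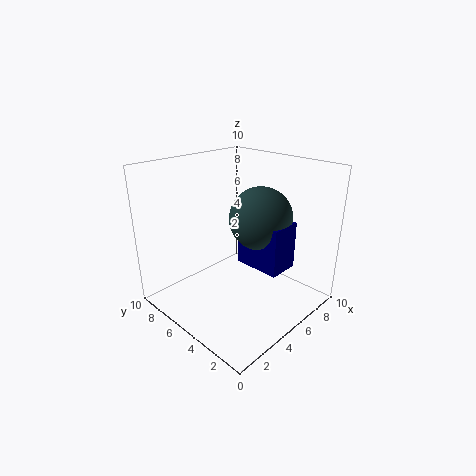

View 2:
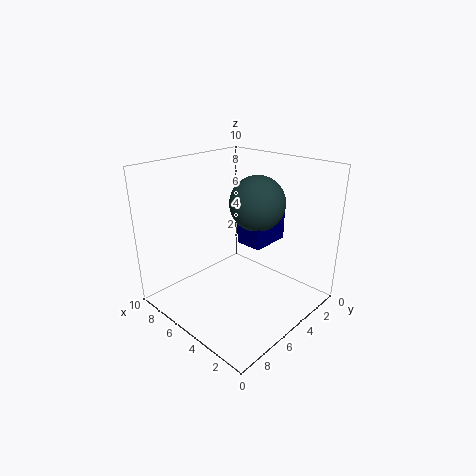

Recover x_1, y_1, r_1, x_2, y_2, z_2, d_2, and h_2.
x_1 = 5, y_1 = 3, r_1 = 2, x_2 = 4, y_2 = 1, z_2 = 4, d_2 = 3, h_2 = 3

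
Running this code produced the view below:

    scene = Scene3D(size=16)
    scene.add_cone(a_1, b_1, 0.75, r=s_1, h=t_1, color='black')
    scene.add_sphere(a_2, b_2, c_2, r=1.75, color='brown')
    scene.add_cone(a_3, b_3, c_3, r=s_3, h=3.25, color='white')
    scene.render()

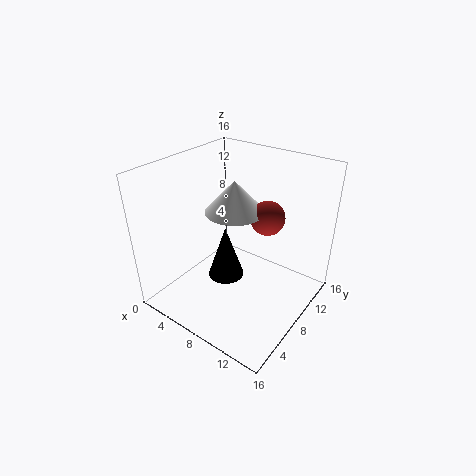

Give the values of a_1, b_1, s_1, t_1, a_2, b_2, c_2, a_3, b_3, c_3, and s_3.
a_1 = 5
b_1 = 9.5
s_1 = 2.25
t_1 = 6.75
a_2 = 11.5
b_2 = 8.25
c_2 = 11.5
a_3 = 8.5
b_3 = 6.75
c_3 = 12
s_3 = 3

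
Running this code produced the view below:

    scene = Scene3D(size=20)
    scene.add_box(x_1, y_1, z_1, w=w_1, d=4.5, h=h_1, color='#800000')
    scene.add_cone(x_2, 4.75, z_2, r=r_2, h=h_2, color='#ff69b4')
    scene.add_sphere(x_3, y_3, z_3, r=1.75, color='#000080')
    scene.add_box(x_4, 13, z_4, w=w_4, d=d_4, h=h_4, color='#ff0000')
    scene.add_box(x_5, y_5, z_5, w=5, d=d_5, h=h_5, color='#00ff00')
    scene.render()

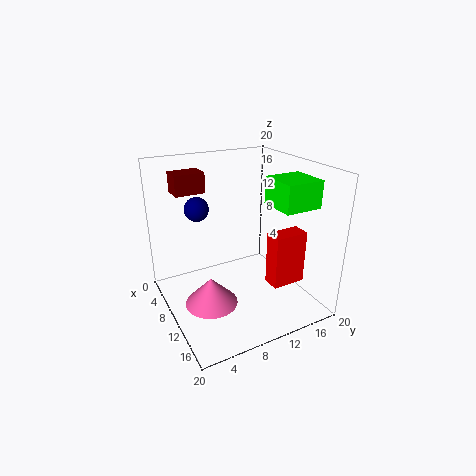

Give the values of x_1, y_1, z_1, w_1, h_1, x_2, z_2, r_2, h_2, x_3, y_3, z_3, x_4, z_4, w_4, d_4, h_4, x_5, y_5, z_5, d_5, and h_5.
x_1 = 0.5, y_1 = 3.5, z_1 = 15, w_1 = 3.25, h_1 = 3, x_2 = 12.25, z_2 = 2.5, r_2 = 3.5, h_2 = 3.75, x_3 = 5, y_3 = 6, z_3 = 13.25, x_4 = 12.75, z_4 = 3.75, w_4 = 2.5, d_4 = 4.75, h_4 = 7.5, x_5 = 12.5, y_5 = 12.5, z_5 = 15.5, d_5 = 5, h_5 = 3.5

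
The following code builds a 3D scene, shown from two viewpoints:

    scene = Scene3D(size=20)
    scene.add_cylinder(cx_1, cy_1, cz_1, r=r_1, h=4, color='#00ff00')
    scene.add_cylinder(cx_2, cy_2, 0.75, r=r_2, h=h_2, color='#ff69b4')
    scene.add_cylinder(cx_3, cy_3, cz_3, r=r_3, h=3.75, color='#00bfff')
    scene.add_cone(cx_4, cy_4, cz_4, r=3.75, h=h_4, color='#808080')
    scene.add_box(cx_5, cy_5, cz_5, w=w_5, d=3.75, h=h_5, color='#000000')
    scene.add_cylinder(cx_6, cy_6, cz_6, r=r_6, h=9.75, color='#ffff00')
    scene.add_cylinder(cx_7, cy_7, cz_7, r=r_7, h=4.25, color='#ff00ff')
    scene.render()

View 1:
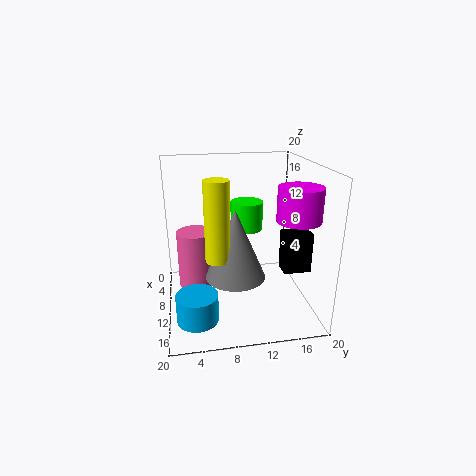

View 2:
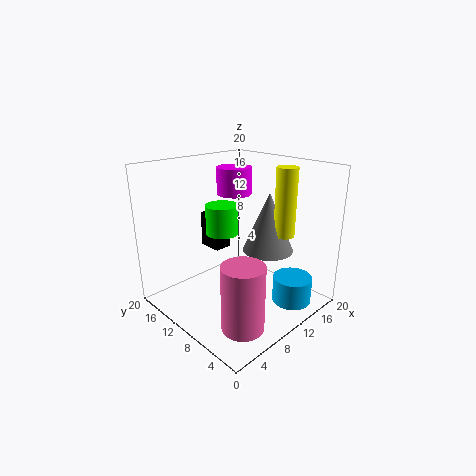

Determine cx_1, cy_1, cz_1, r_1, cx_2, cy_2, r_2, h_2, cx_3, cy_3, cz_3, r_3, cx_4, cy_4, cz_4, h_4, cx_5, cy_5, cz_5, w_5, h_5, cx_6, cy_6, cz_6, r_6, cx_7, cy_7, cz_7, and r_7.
cx_1 = 8.5
cy_1 = 11.5
cz_1 = 10.75
r_1 = 2.25
cx_2 = 5.25
cy_2 = 4.25
r_2 = 2.75
h_2 = 8.75
cx_3 = 14.75
cy_3 = 3.75
cz_3 = 0.75
r_3 = 2.75
cx_4 = 15
cy_4 = 8.75
cz_4 = 7
h_4 = 8.75
cx_5 = 11
cy_5 = 15.75
cz_5 = 5.75
w_5 = 2.75
h_5 = 5.5
cx_6 = 15.75
cy_6 = 6.5
cz_6 = 9.75
r_6 = 1.5
cx_7 = 15.5
cy_7 = 16.5
cz_7 = 14
r_7 = 2.75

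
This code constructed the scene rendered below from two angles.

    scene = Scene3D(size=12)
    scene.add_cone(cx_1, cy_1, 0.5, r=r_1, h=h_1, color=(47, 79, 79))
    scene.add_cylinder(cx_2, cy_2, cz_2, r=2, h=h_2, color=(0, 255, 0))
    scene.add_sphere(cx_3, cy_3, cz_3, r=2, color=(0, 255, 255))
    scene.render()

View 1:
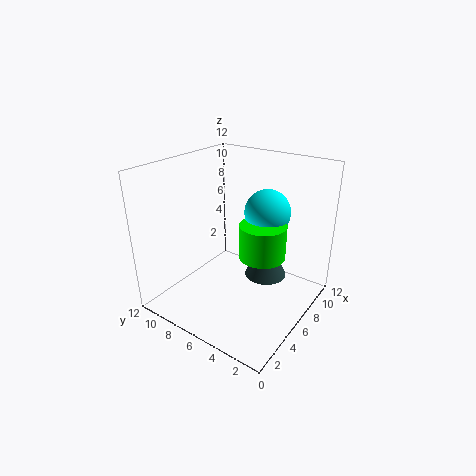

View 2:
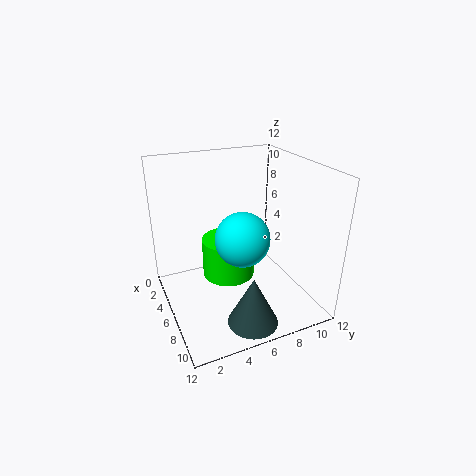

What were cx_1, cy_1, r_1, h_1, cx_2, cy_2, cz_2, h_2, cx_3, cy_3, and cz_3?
cx_1 = 10; cy_1 = 5.5; r_1 = 2; h_1 = 4; cx_2 = 7.5; cy_2 = 4.5; cz_2 = 4; h_2 = 3; cx_3 = 9; cy_3 = 5; cz_3 = 7.5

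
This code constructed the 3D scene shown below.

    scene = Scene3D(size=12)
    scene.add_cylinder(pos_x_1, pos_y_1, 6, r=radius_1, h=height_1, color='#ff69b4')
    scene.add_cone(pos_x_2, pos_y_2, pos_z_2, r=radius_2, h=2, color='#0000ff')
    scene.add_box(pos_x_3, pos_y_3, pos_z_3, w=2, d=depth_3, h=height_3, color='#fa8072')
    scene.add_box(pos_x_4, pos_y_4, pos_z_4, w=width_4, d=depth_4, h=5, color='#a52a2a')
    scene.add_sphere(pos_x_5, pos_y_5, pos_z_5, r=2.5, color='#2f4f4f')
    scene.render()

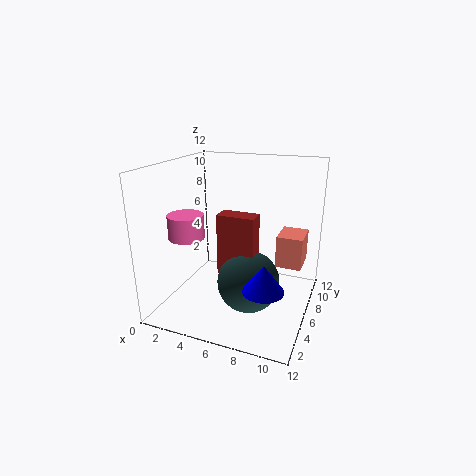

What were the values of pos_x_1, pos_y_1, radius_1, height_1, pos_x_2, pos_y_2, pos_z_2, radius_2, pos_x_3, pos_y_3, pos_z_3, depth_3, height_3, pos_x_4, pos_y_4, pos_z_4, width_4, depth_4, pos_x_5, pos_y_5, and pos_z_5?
pos_x_1 = 2, pos_y_1 = 4.5, radius_1 = 1.5, height_1 = 2, pos_x_2 = 9.5, pos_y_2 = 2, pos_z_2 = 4, radius_2 = 1.5, pos_x_3 = 9.5, pos_y_3 = 5, pos_z_3 = 4.5, depth_3 = 2.5, height_3 = 2.5, pos_x_4 = 5, pos_y_4 = 4, pos_z_4 = 3.5, width_4 = 3, depth_4 = 1.5, pos_x_5 = 7.5, pos_y_5 = 4.5, pos_z_5 = 3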